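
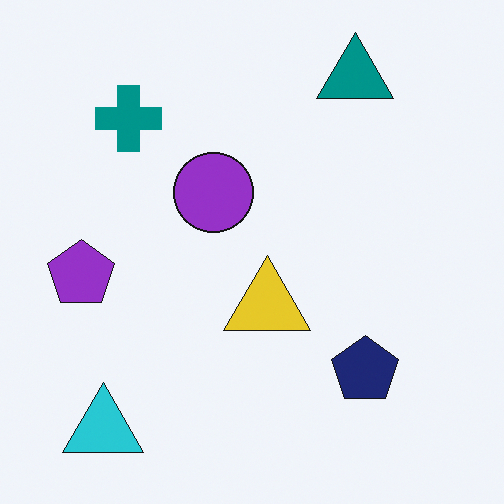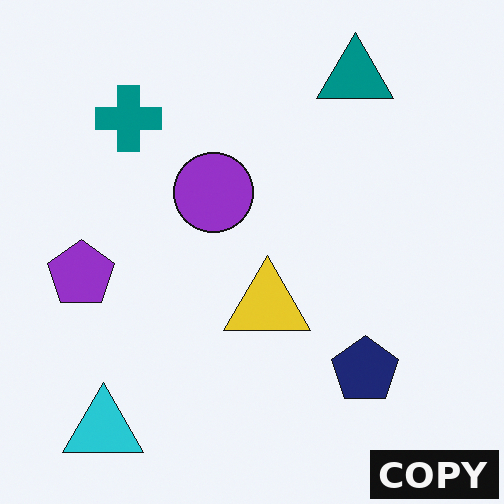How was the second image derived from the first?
Watermarked with the text "COPY" in the lower-right corner.

A dark label reading "COPY" appears in the lower-right corner.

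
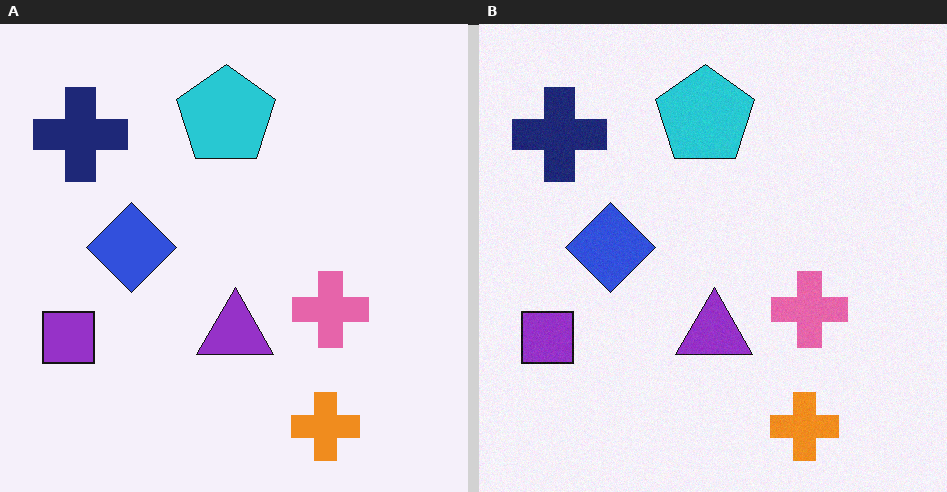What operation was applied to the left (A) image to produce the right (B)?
This is the original image degraded with light additive noise.

Random speckle covers the whole image, including the flat background.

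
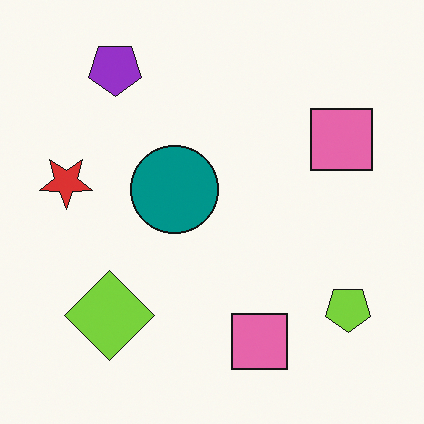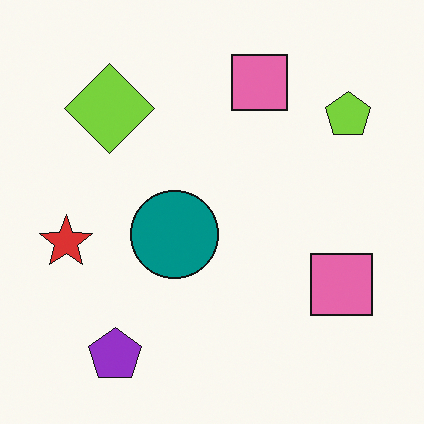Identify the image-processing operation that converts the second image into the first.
Flipped vertically (top ↔ bottom).

The purple pentagon is in the bottom-left of the second image and the top-left of the first — shapes on opposite sides of the horizontal midline have swapped in a mirror flip.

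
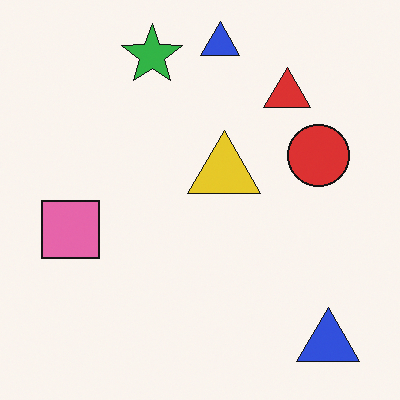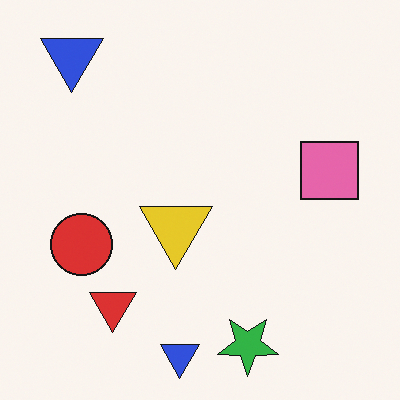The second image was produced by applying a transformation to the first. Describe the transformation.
This is the original image rotated 180°.

The green star sits in the top of the first image and the bottom of the second — consistent with a whole-image 180° rotation.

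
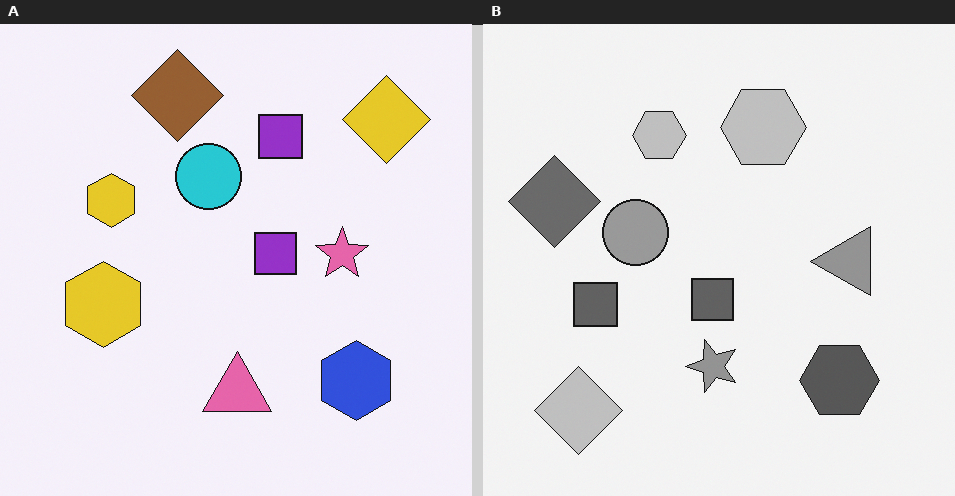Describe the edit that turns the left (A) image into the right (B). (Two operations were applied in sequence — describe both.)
It was converted to grayscale, then transposed (reflected across the top-left ↔ bottom-right diagonal).

All color is removed — every shape is now a shade of grey. Shapes have swapped their row and column positions — what was in the top-right is now in the bottom-left — a diagonal reflection.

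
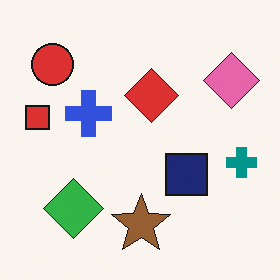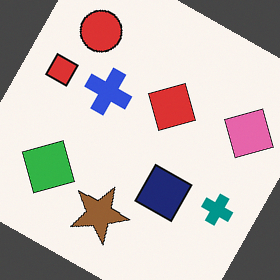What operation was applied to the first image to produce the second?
The image was rotated clockwise by a clearly visible amount.

Every shape is tilted by the same angle and the image corners show triangular fill wedges — a whole-image rotation by a non-right angle.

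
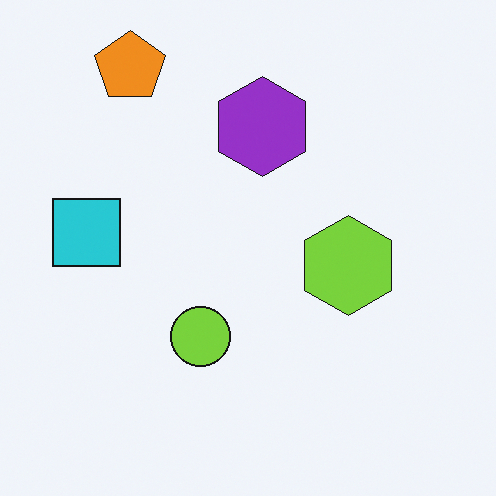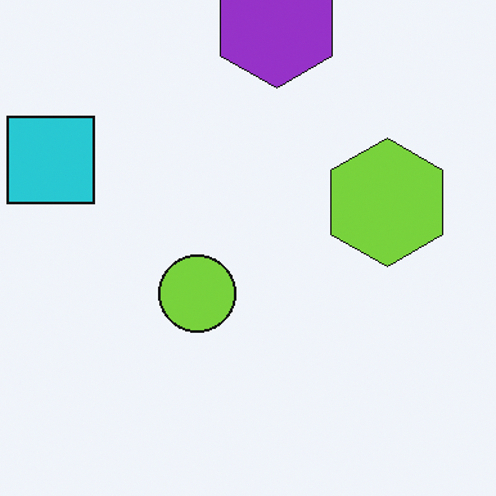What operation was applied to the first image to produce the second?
The image was cropped to a modestly smaller region and rescaled.

The visible shapes are larger and the field of view is narrower; shapes near the original edges may be partly or wholly outside the frame — a crop-and-rescale.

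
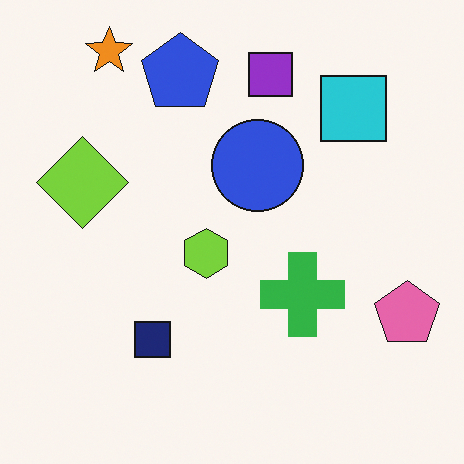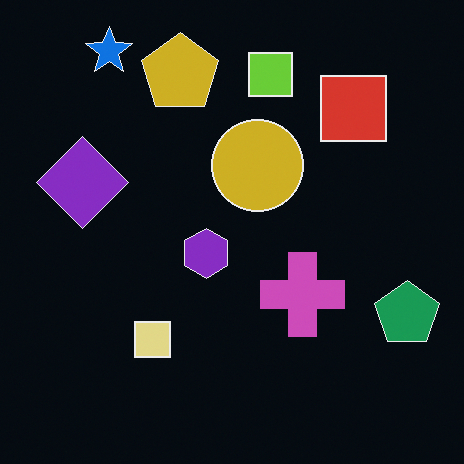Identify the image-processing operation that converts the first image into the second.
It was color-inverted (negative).

The light background has become dark and every shape's color is its complement — a photographic negative.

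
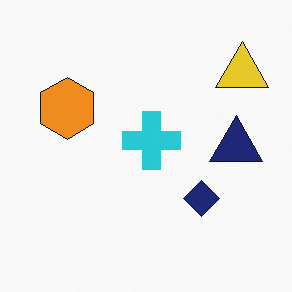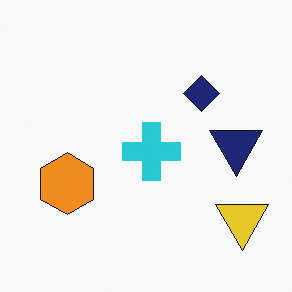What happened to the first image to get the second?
The image was flipped vertically (top ↔ bottom).

The yellow triangle is in the top-right of the first image and the bottom-right of the second — shapes on opposite sides of the horizontal midline have swapped in a mirror flip.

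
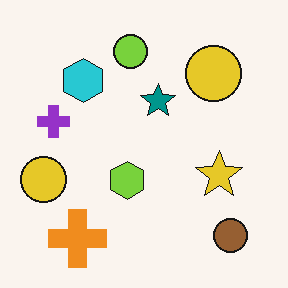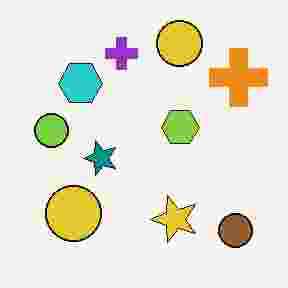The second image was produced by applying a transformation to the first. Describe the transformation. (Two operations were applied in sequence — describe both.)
The image was transposed (reflected across the top-left ↔ bottom-right diagonal), then heavily JPEG-compressed with obvious blocking artifacts.

Shapes have swapped their row and column positions — what was in the top-right is now in the bottom-left — a diagonal reflection. Blocky 8×8 compression artifacts appear around shape edges and the flat background shows ringing — characteristic JPEG degradation.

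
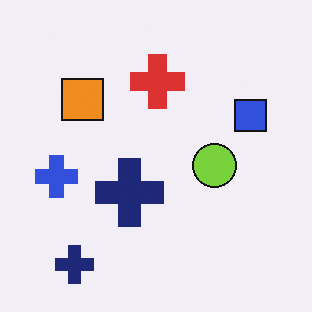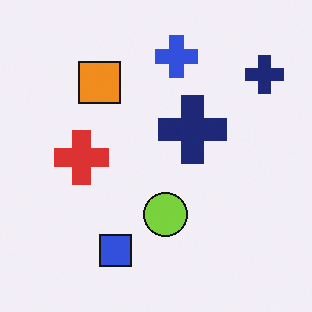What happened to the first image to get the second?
Transposed (reflected across the top-left ↔ bottom-right diagonal).

Shapes have swapped their row and column positions — what was in the top-right is now in the bottom-left — a diagonal reflection.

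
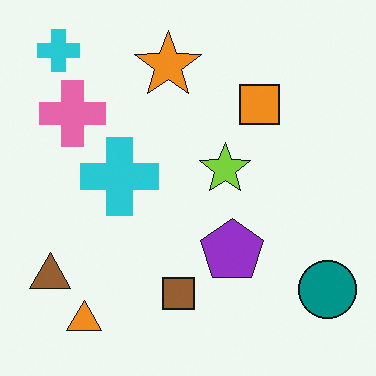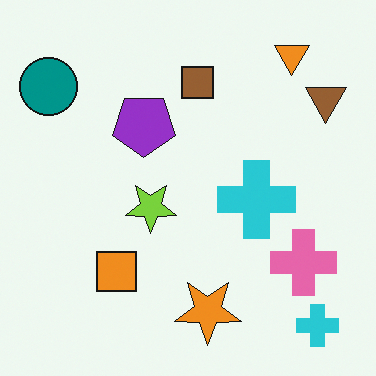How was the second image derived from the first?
It was rotated 180°.

The teal circle sits in the bottom-right of the first image and the top-left of the second — consistent with a whole-image 180° rotation.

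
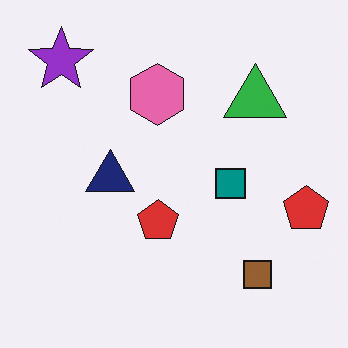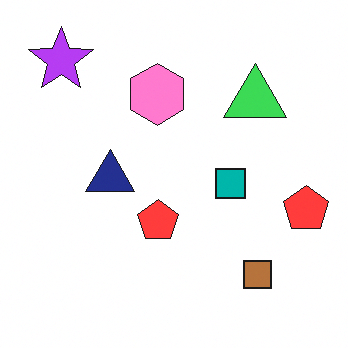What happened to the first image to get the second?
The second image is the first slightly brightened.

Every pixel — background and shapes alike — is uniformly brightened.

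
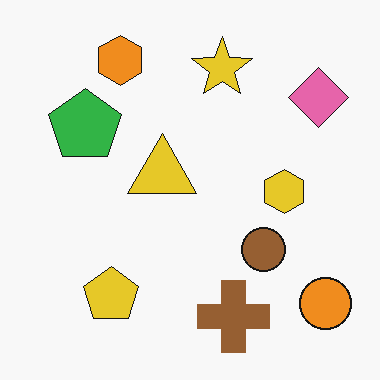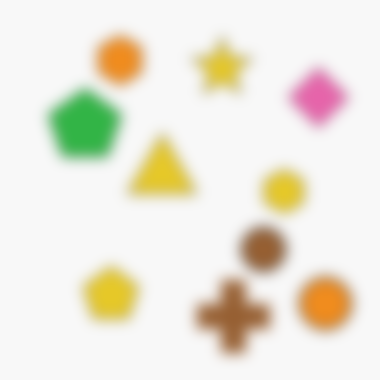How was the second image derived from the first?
Strongly gaussian-blurred.

Shape edges and outlines are uniformly softened across the whole image.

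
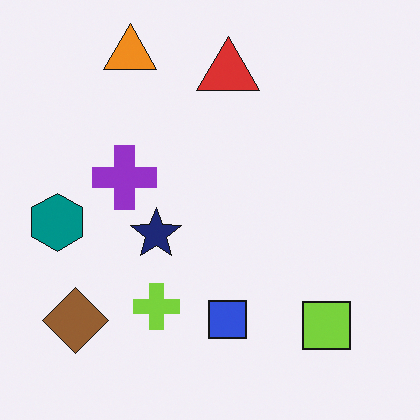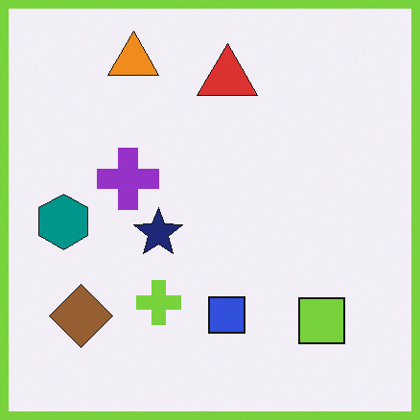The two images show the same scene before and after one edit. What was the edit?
The transformation is: framed with a lime border.

A solid lime frame runs around the edge of the second image, with the content slightly shrunk inside it.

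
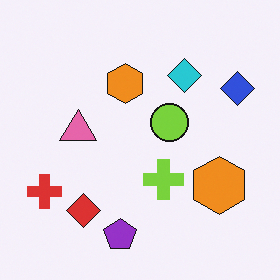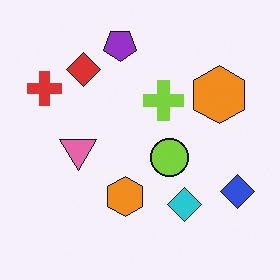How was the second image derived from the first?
Flipped vertically (top ↔ bottom).

The purple pentagon is in the bottom of the first image and the top of the second — shapes on opposite sides of the horizontal midline have swapped in a mirror flip.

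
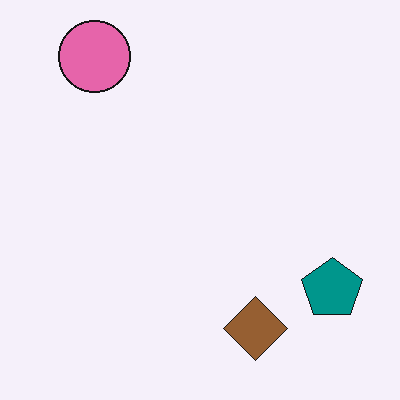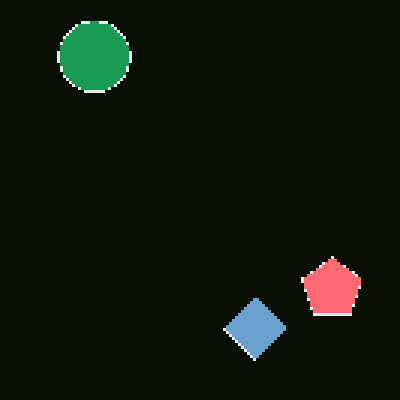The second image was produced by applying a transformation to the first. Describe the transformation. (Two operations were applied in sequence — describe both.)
This is the original image color-inverted (negative), then mildly pixelated.

The light background has become dark and every shape's color is its complement — a photographic negative. Shapes are reduced to large square blocks; fine edges and outlines are lost — a downscale-then-upscale (mosaic) effect.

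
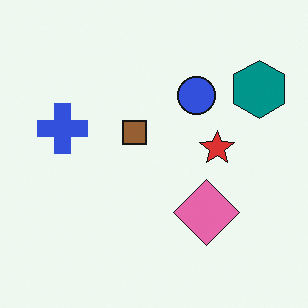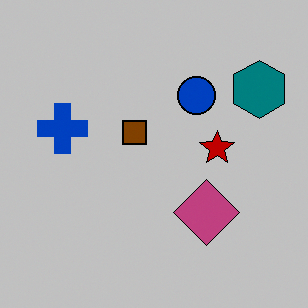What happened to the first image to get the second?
It was aggressively posterized.

Each flat color has snapped to a coarser quantized level — most visibly, the near-white background has dropped to a flat grey.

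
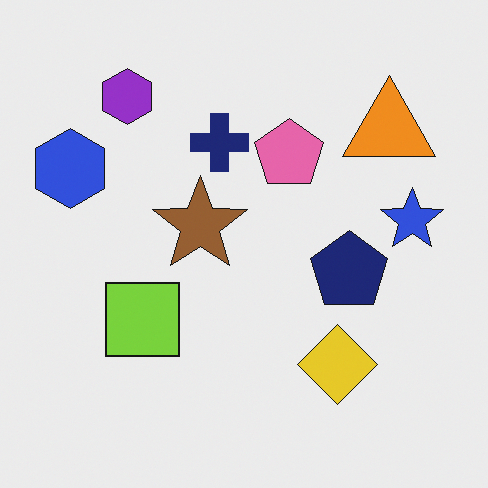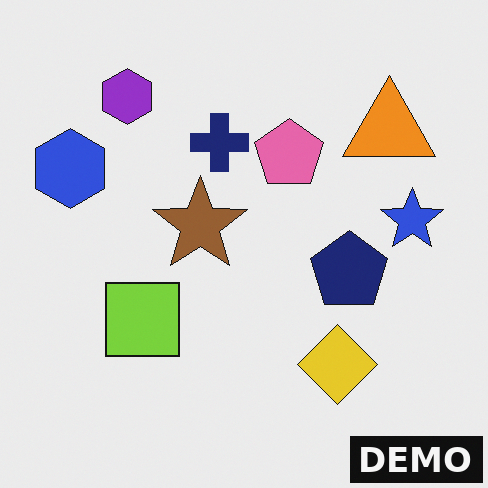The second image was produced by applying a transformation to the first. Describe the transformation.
Watermarked with the text "DEMO" in the lower-right corner.

A dark label reading "DEMO" appears in the lower-right corner.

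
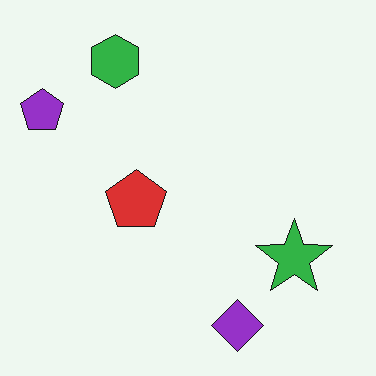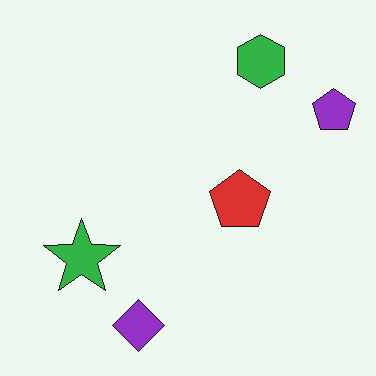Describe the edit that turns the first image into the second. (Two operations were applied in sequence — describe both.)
Given moderate JPEG compression, then flipped horizontally (left ↔ right).

Blocky 8×8 compression artifacts appear around shape edges and the flat background shows ringing — characteristic JPEG degradation. The purple pentagon is in the top-left of the first image and the top-right of the second — shapes on opposite sides of the vertical midline have swapped in a mirror flip.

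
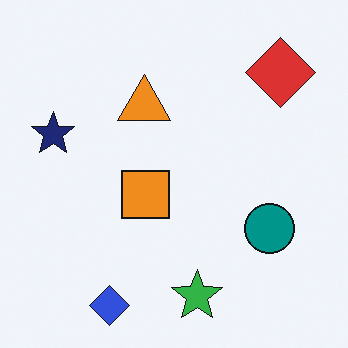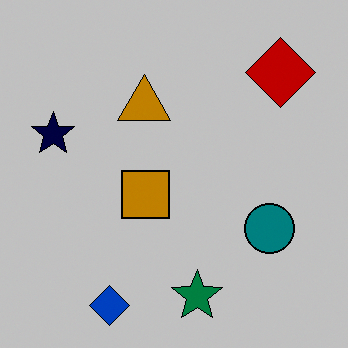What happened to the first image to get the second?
This is the original image aggressively posterized.

Each flat color has snapped to a coarser quantized level — most visibly, the near-white background has dropped to a flat grey.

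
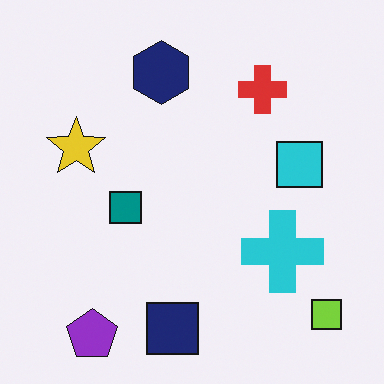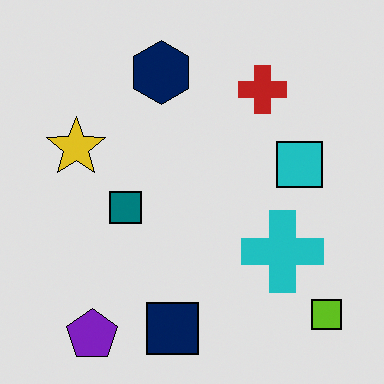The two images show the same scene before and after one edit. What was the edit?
The transformation is: moderately posterized.

Each flat color has snapped to a coarser quantized level — most visibly, the near-white background has dropped to a flat grey.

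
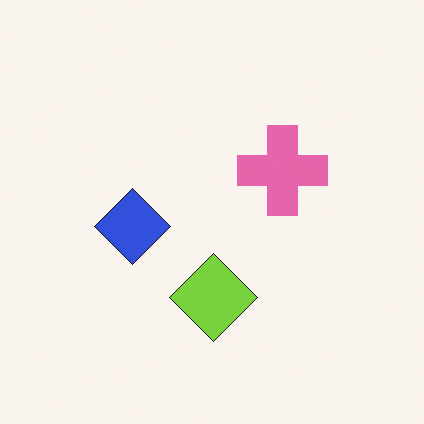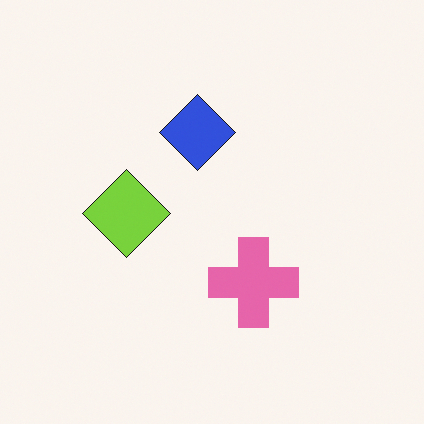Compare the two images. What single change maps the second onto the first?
The first image is the second rotated 90° counter-clockwise.

The lime diamond sits in the left of the second image and the bottom of the first — consistent with a whole-image 90° counter-clockwise rotation.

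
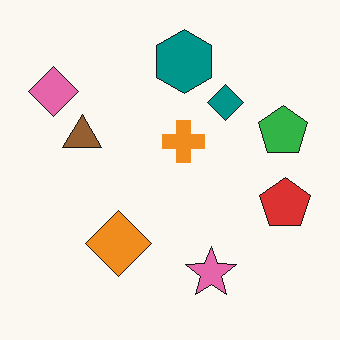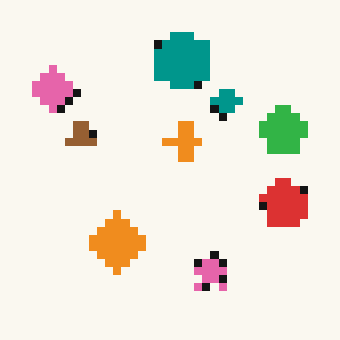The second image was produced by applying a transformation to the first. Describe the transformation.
The transformation is: moderately pixelated.

Shapes are reduced to large square blocks; fine edges and outlines are lost — a downscale-then-upscale (mosaic) effect.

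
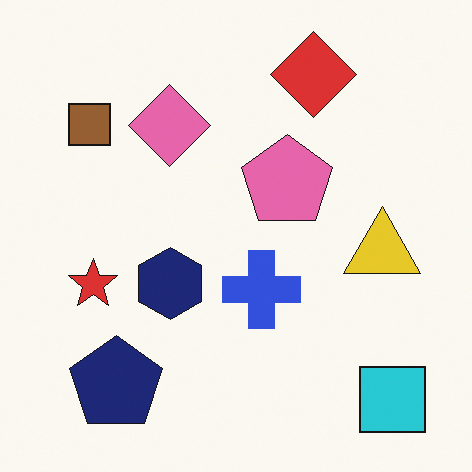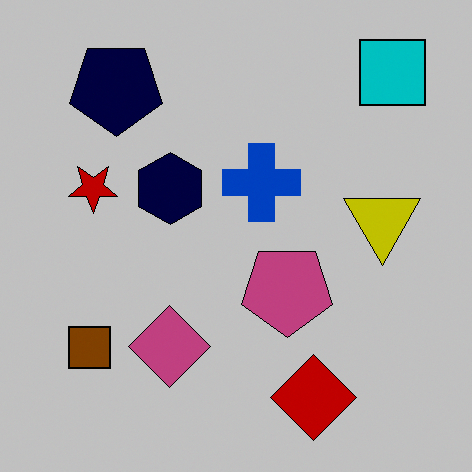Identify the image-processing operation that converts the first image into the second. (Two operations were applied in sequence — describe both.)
Aggressively posterized, then flipped vertically (top ↔ bottom).

Each flat color has snapped to a coarser quantized level — most visibly, the near-white background has dropped to a flat grey. The cyan square is in the bottom-right of the first image and the top-right of the second — shapes on opposite sides of the horizontal midline have swapped in a mirror flip.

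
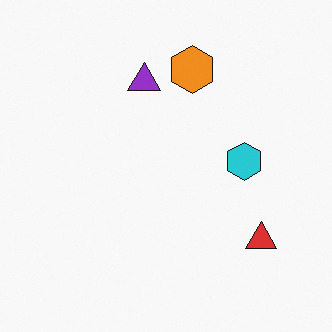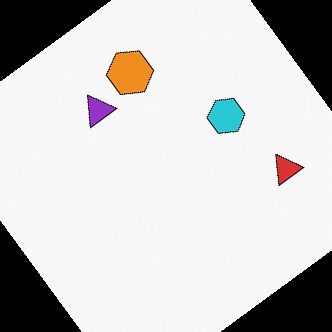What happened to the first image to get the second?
Rotated counter-clockwise by a large amount — several tens of degrees.

Every shape is tilted by the same angle and the image corners show triangular fill wedges — a whole-image rotation by a non-right angle.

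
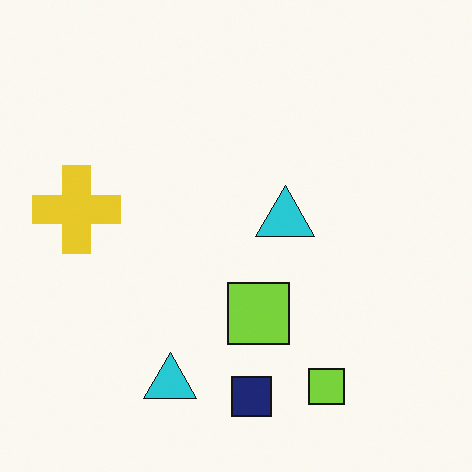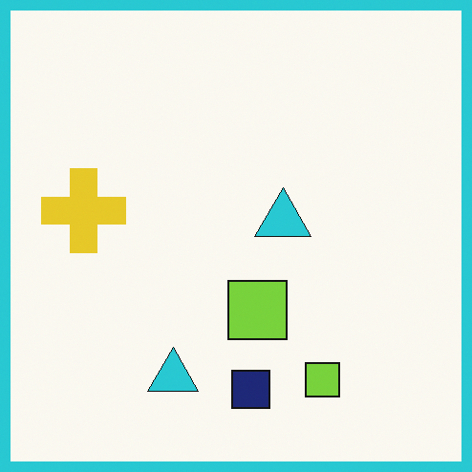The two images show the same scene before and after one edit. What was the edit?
The image was framed with a cyan border.

A solid cyan frame runs around the edge of the second image, with the content slightly shrunk inside it.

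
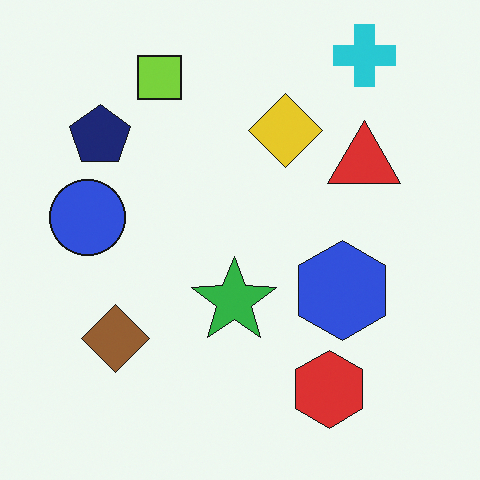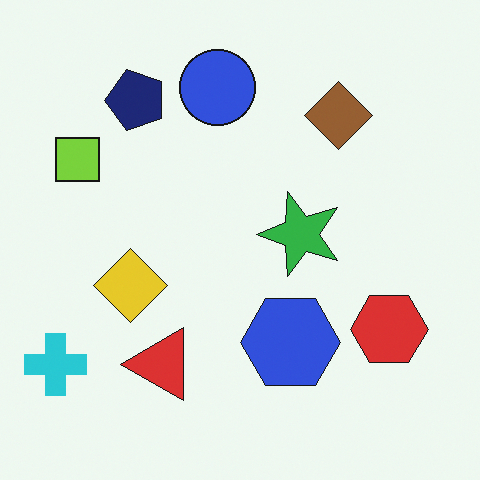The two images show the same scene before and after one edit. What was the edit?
This is the original image transposed (reflected across the top-left ↔ bottom-right diagonal).

Shapes have swapped their row and column positions — what was in the top-right is now in the bottom-left — a diagonal reflection.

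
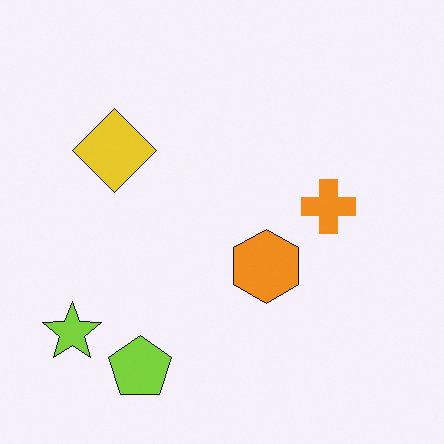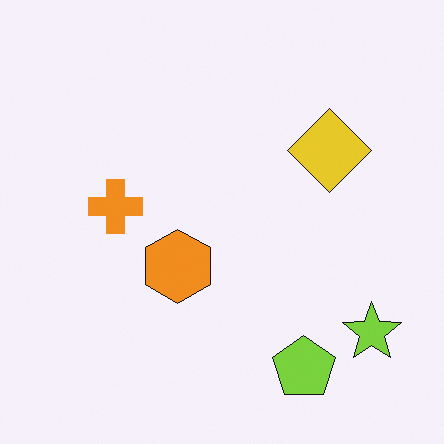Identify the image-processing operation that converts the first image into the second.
This is the original image flipped horizontally (left ↔ right).

The lime star is in the bottom-left of the first image and the bottom-right of the second — shapes on opposite sides of the vertical midline have swapped in a mirror flip.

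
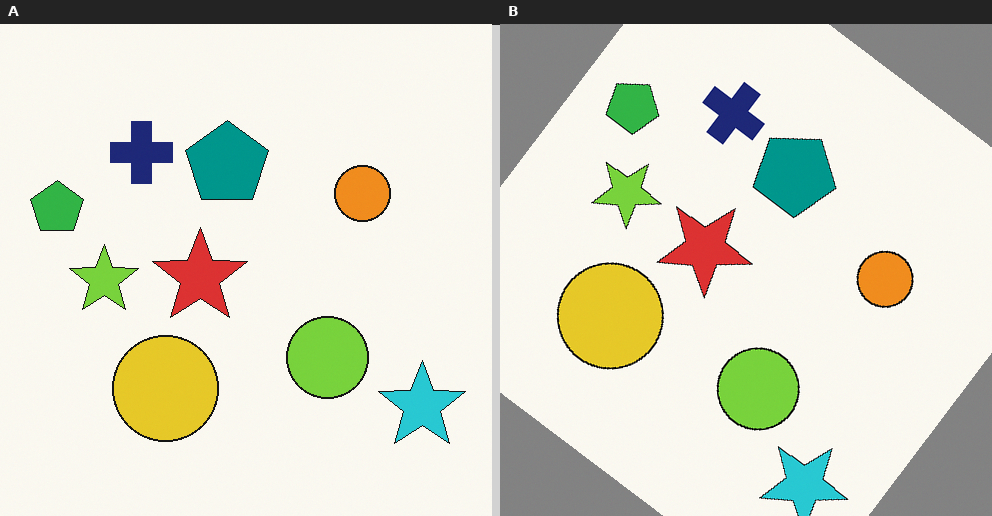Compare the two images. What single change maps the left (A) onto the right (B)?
It was rotated clockwise by a large amount — several tens of degrees.

Every shape is tilted by the same angle and the image corners show triangular fill wedges — a whole-image rotation by a non-right angle.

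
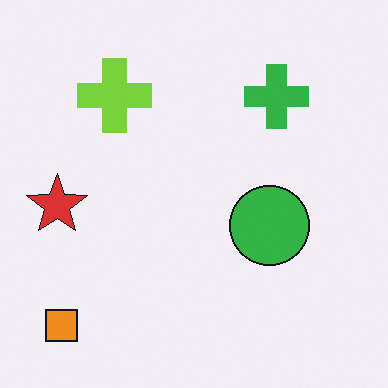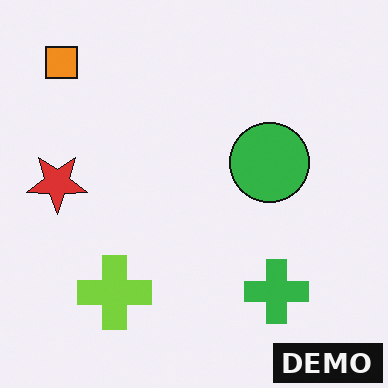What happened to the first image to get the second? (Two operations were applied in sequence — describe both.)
The image was flipped vertically (top ↔ bottom), then watermarked with the text "DEMO" in the lower-right corner.

The orange square is in the bottom-left of the first image and the top-left of the second — shapes on opposite sides of the horizontal midline have swapped in a mirror flip. A dark label reading "DEMO" appears in the lower-right corner.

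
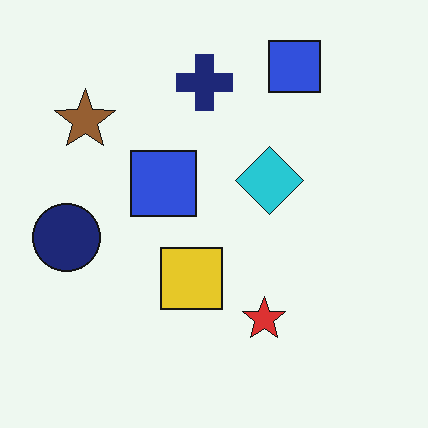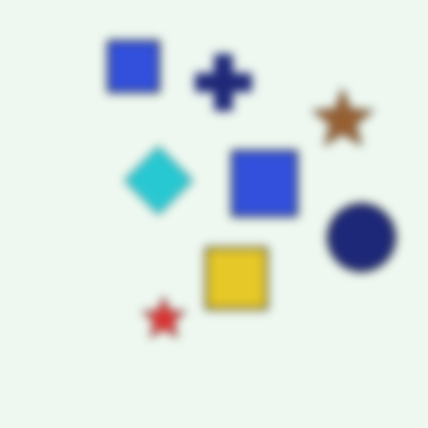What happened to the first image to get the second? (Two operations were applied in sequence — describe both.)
This is the original image moderately blurred, then flipped horizontally (left ↔ right).

Shape edges and outlines are uniformly softened across the whole image. The navy circle is in the left of the first image and the right of the second — shapes on opposite sides of the vertical midline have swapped in a mirror flip.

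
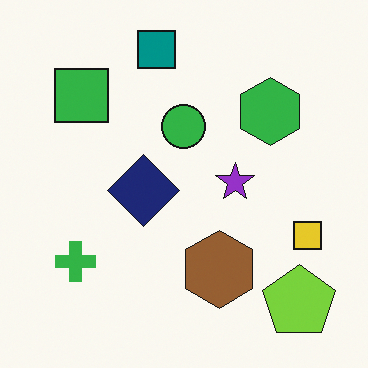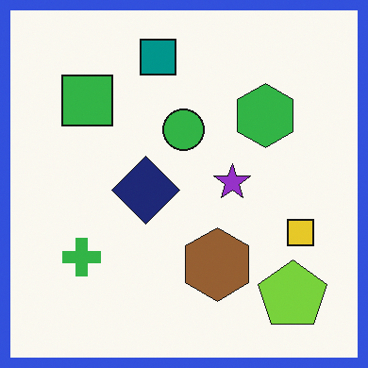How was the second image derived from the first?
This is the original image framed with a blue border.

A solid blue frame runs around the edge of the second image, with the content slightly shrunk inside it.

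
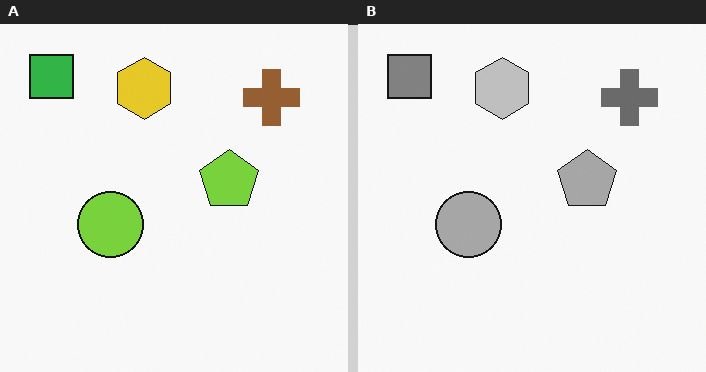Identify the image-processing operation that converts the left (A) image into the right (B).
It was converted to grayscale.

All color is removed — every shape is now a shade of grey.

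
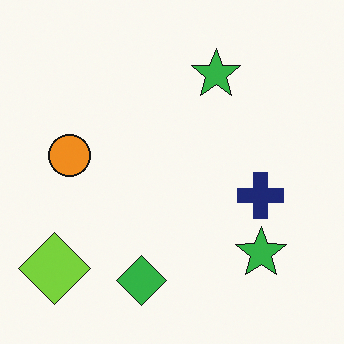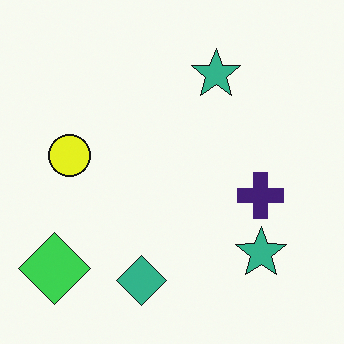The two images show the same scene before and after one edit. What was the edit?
Hue-shifted by a small amount.

Every shape's color has rotated by the same amount around the hue wheel — a uniform hue shift.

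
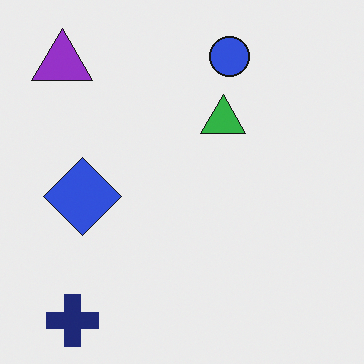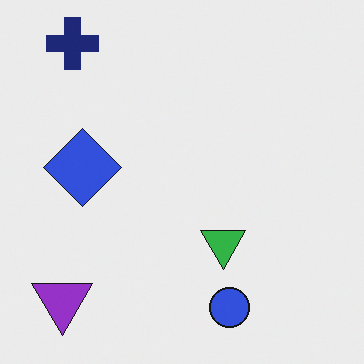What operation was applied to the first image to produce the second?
Flipped vertically (top ↔ bottom).

The navy cross is in the bottom-left of the first image and the top-left of the second — shapes on opposite sides of the horizontal midline have swapped in a mirror flip.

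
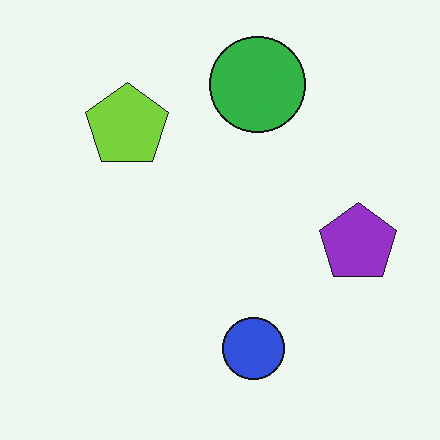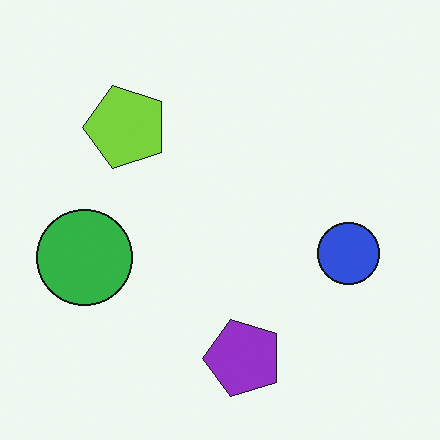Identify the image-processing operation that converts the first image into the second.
The transformation is: transposed (reflected across the top-left ↔ bottom-right diagonal).

Shapes have swapped their row and column positions — what was in the top-right is now in the bottom-left — a diagonal reflection.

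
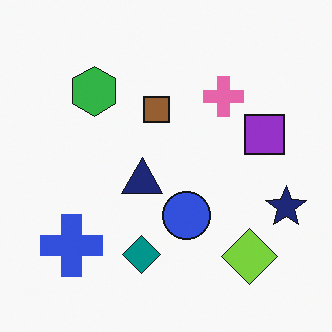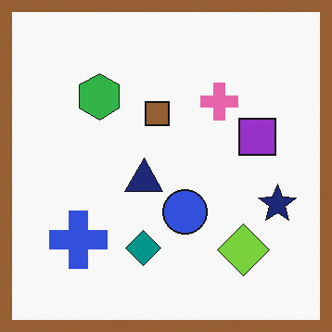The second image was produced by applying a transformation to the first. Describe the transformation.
The second image is the first framed with a brown border.

A solid brown frame runs around the edge of the second image, with the content slightly shrunk inside it.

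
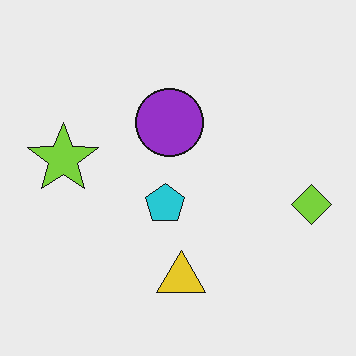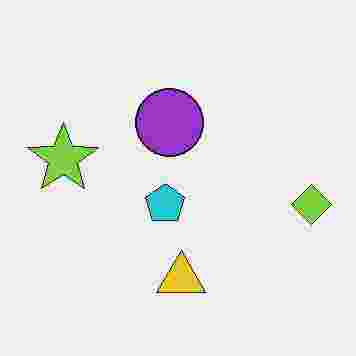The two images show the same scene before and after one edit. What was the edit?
The image was degraded with heavy JPEG compression.

Blocky 8×8 compression artifacts appear around shape edges and the flat background shows ringing — characteristic JPEG degradation.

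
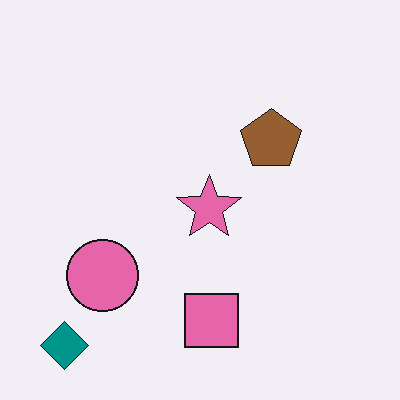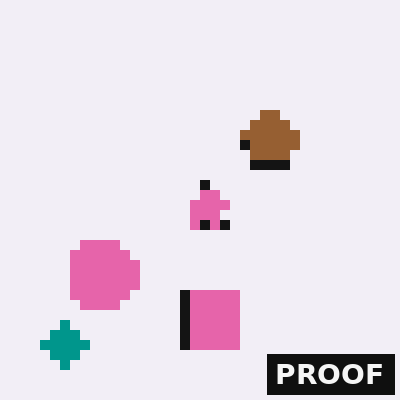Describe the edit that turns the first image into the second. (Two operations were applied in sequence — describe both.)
This is the original image coarsely pixelated, then watermarked with the text "PROOF" in the lower-right corner.

Shapes are reduced to large square blocks; fine edges and outlines are lost — a downscale-then-upscale (mosaic) effect. A dark label reading "PROOF" appears in the lower-right corner.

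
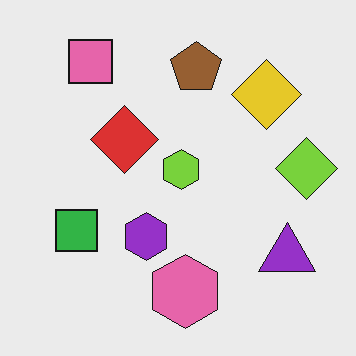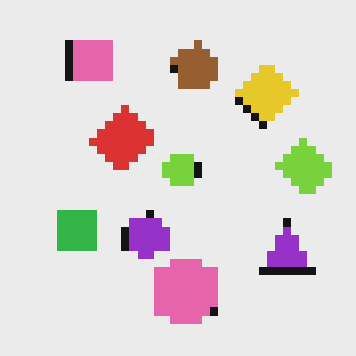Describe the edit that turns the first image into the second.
The image was moderately pixelated.

Shapes are reduced to large square blocks; fine edges and outlines are lost — a downscale-then-upscale (mosaic) effect.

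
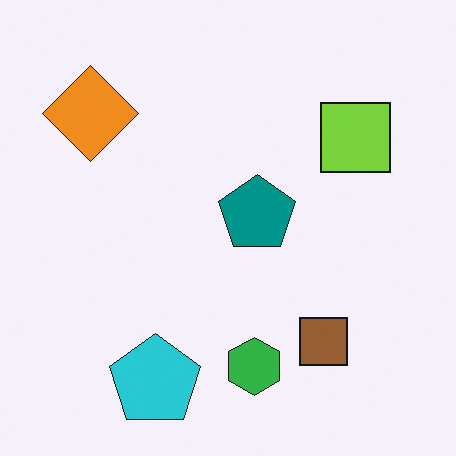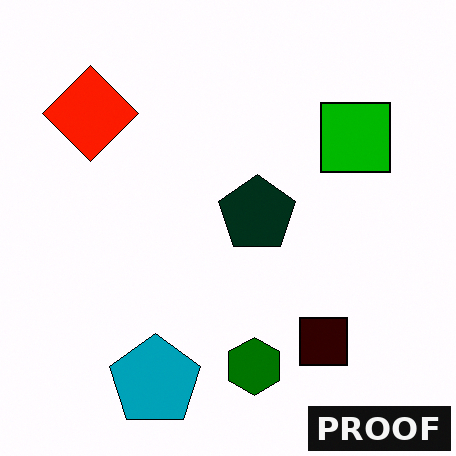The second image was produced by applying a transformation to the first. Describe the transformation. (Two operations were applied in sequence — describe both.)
The second image is the first given much higher contrast, then watermarked with the text "PROOF" in the lower-right corner.

Tones are pushed away from mid-grey across the whole image — a global contrast change. A dark label reading "PROOF" appears in the lower-right corner.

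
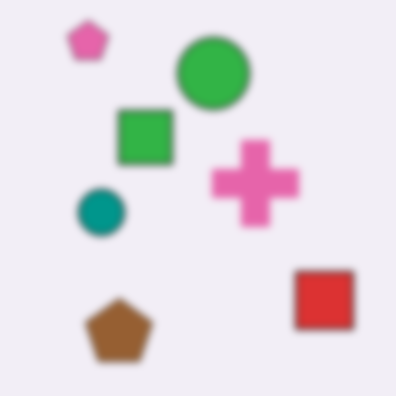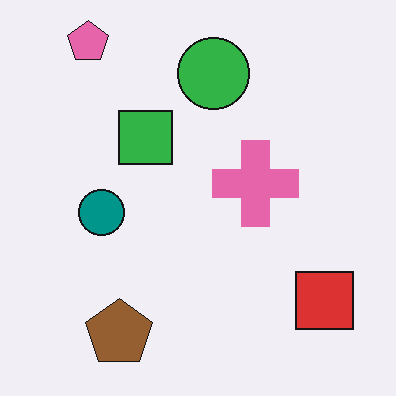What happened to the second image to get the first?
The transformation is: noticeably gaussian-blurred.

Shape edges and outlines are uniformly softened across the whole image.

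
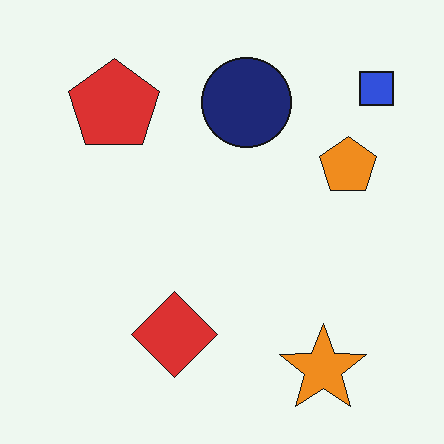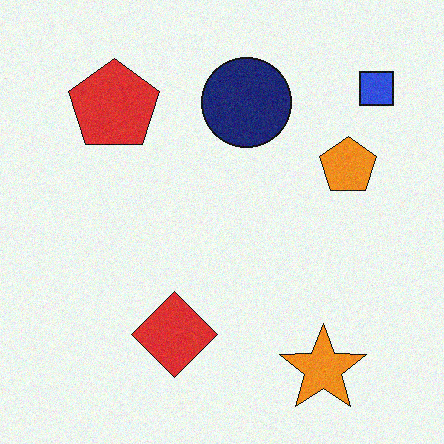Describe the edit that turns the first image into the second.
This is the original image degraded with a light layer of grain.

Random speckle covers the whole image, including the flat background.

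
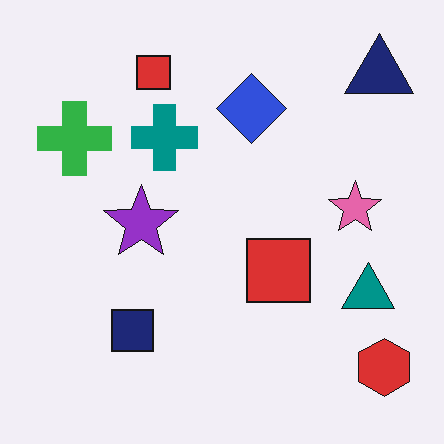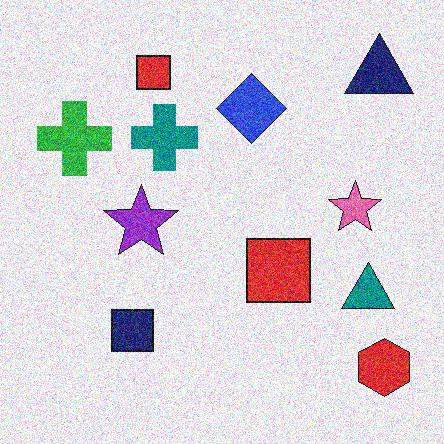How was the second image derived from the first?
Degraded with strong gaussian noise.

Random speckle covers the whole image, including the flat background.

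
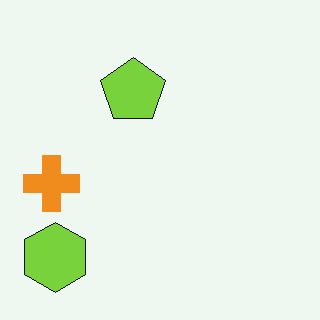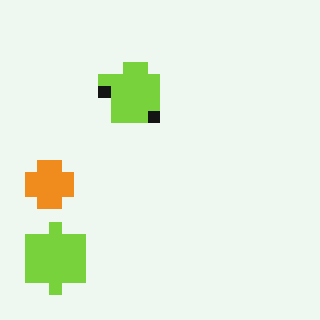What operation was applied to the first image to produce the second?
The image was heavily pixelated into large blocks.

Shapes are reduced to large square blocks; fine edges and outlines are lost — a downscale-then-upscale (mosaic) effect.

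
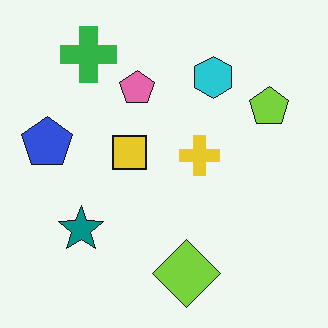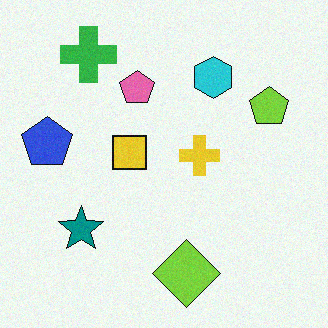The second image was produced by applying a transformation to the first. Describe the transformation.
This is the original image degraded with light additive noise.

Random speckle covers the whole image, including the flat background.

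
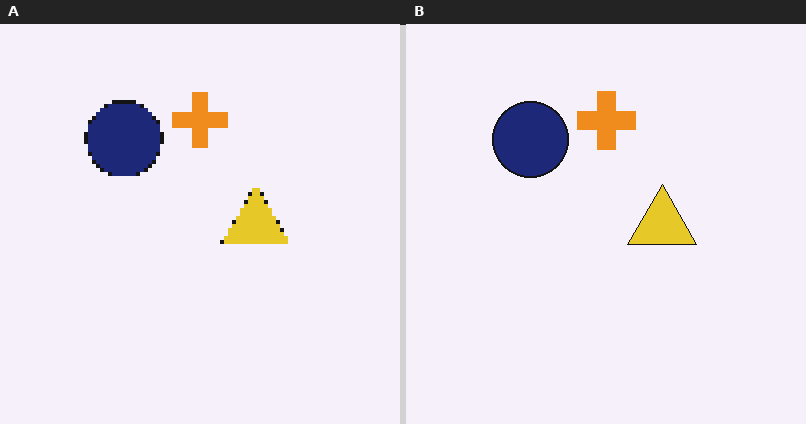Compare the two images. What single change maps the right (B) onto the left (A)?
The left (A) image is the right (B) mildly pixelated.

Shapes are reduced to large square blocks; fine edges and outlines are lost — a downscale-then-upscale (mosaic) effect.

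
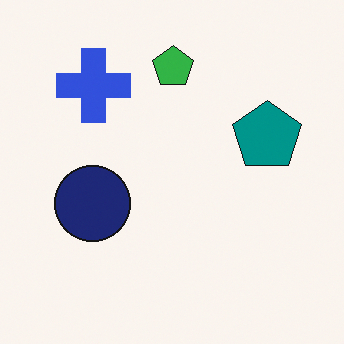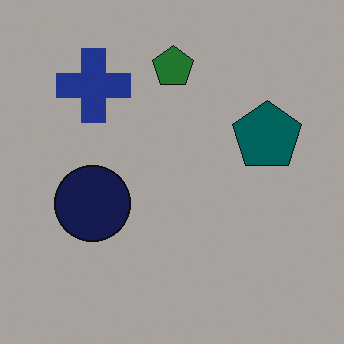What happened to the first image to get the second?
The second image is the first darkened a lot.

Every pixel — background and shapes alike — is uniformly darkened.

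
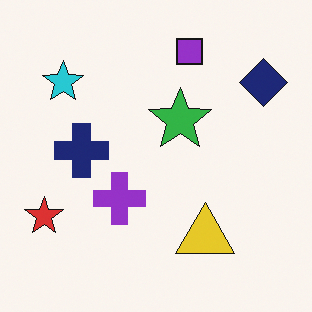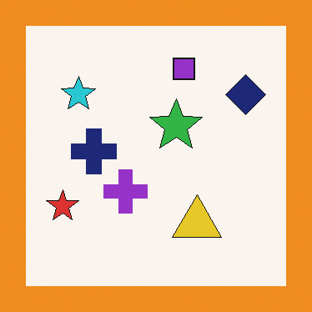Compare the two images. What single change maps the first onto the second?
It was framed with a orange border.

A solid orange frame runs around the edge of the second image, with the content slightly shrunk inside it.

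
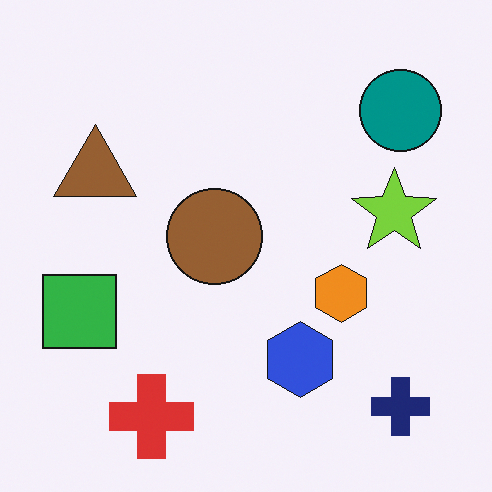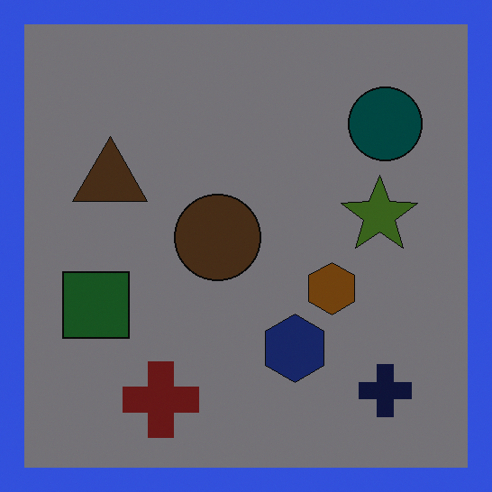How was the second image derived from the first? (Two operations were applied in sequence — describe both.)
Noticeably darkened, then framed with a blue border.

Every pixel — background and shapes alike — is uniformly darkened. A solid blue frame runs around the edge of the second image, with the content slightly shrunk inside it.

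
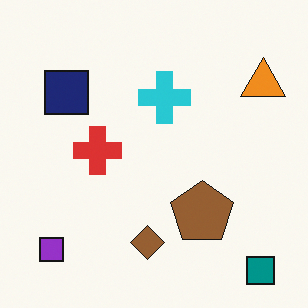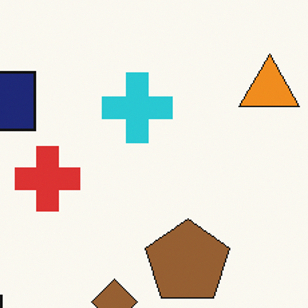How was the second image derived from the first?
The image was cropped slightly and scaled back up.

The visible shapes are larger and the field of view is narrower; shapes near the original edges may be partly or wholly outside the frame — a crop-and-rescale.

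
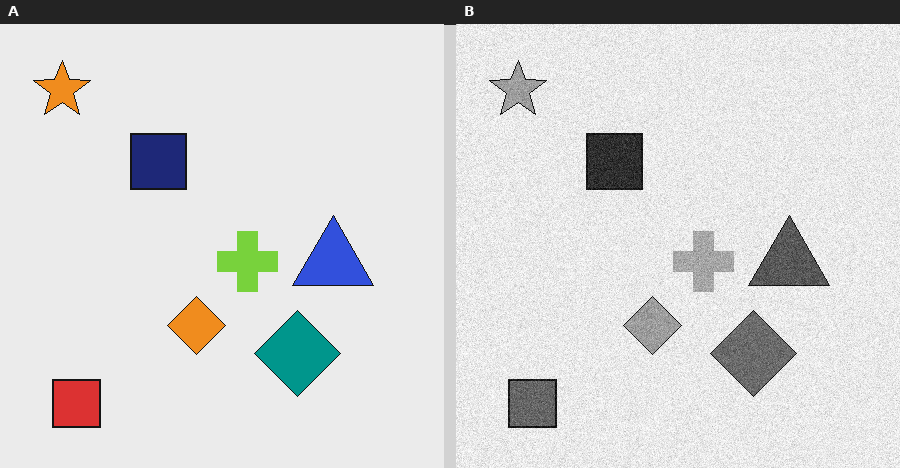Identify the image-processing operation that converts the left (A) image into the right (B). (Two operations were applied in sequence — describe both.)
It was degraded with moderate additive noise, then converted to grayscale.

Random speckle covers the whole image, including the flat background. All color is removed — every shape is now a shade of grey.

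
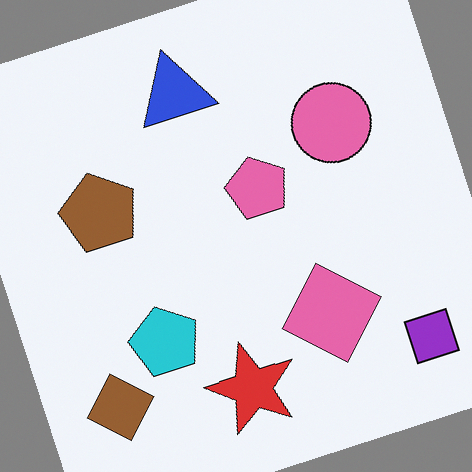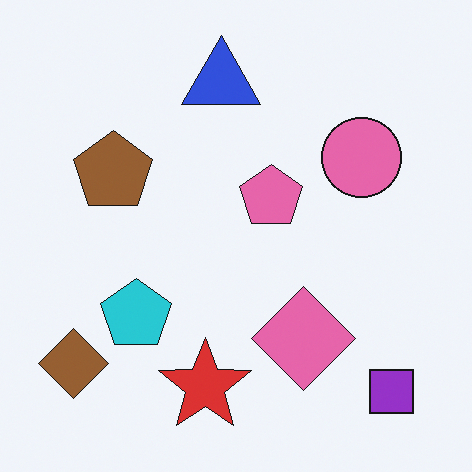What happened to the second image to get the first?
Rotated counter-clockwise by a clearly visible amount.

Every shape is tilted by the same angle and the image corners show triangular fill wedges — a whole-image rotation by a non-right angle.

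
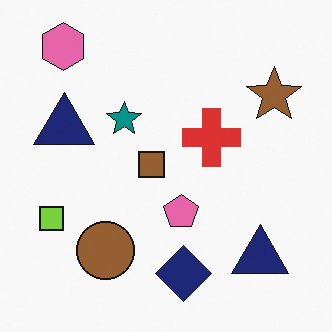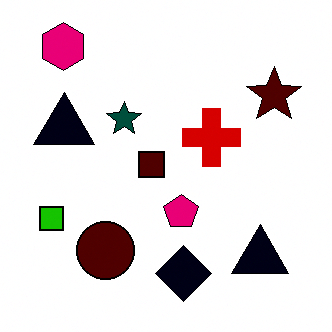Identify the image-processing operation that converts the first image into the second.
Boosted in contrast.

Tones are pushed away from mid-grey across the whole image — a global contrast change.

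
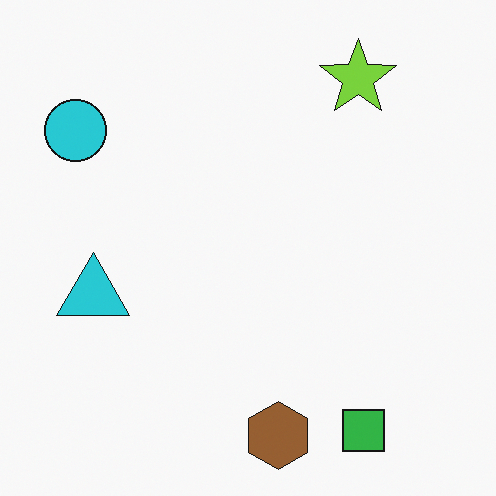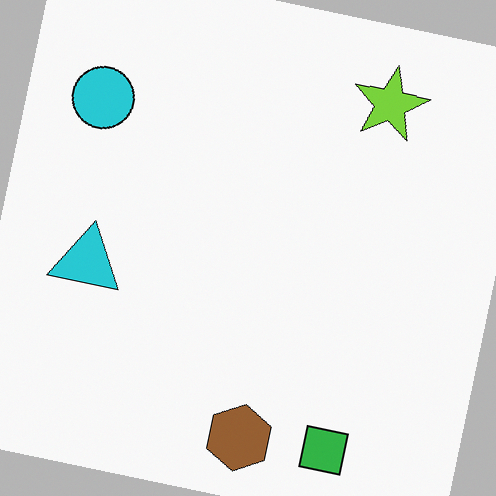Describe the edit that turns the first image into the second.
The image was rotated clockwise by a slight angle.

Every shape is tilted by the same angle and the image corners show triangular fill wedges — a whole-image rotation by a non-right angle.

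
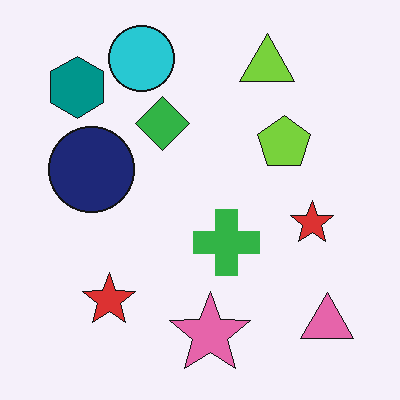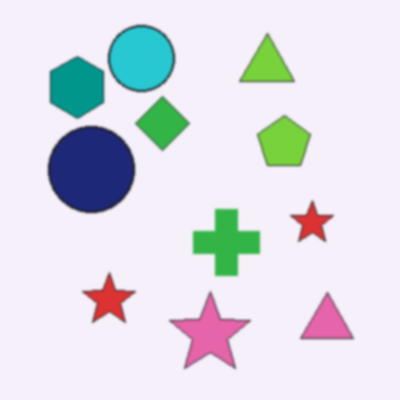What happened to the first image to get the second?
The image was slightly softened.

Shape edges and outlines are uniformly softened across the whole image.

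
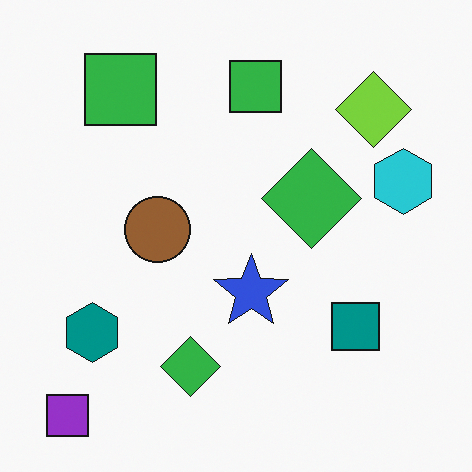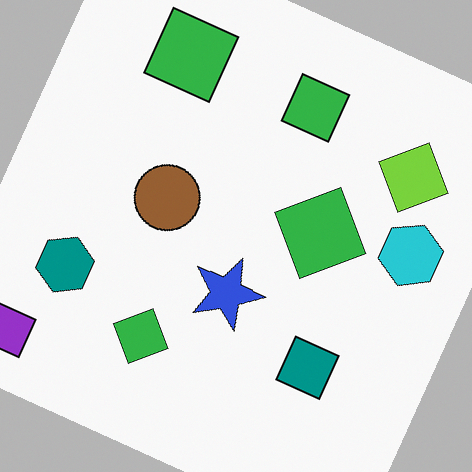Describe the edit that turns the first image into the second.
The second image is the first rotated clockwise by a moderate amount.

Every shape is tilted by the same angle and the image corners show triangular fill wedges — a whole-image rotation by a non-right angle.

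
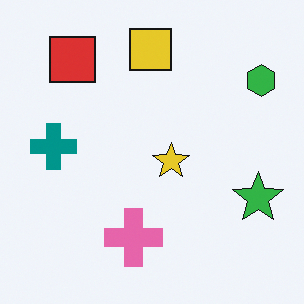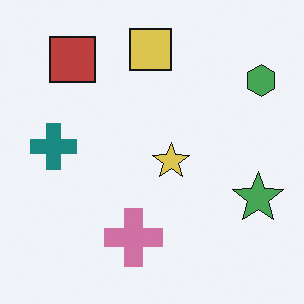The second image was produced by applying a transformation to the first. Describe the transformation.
The transformation is: slightly desaturated.

All colors are more muted and greyish — a global saturation change.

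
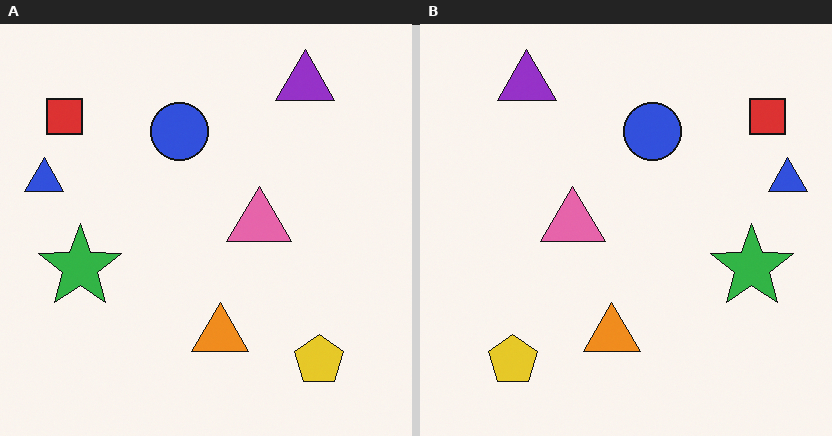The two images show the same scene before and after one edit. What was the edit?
The right (B) image is the left (A) flipped horizontally (left ↔ right).

The blue triangle is in the left of the left (A) image and the right of the right (B) — shapes on opposite sides of the vertical midline have swapped in a mirror flip.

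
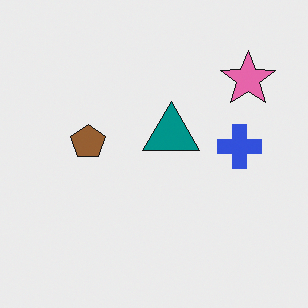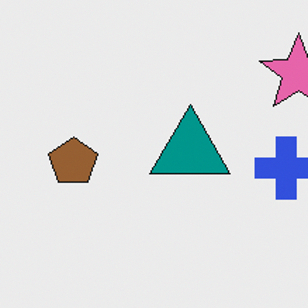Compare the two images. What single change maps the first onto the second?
The second image is the first cropped slightly and scaled back up.

The visible shapes are larger and the field of view is narrower; shapes near the original edges may be partly or wholly outside the frame — a crop-and-rescale.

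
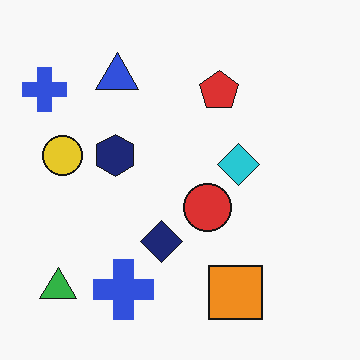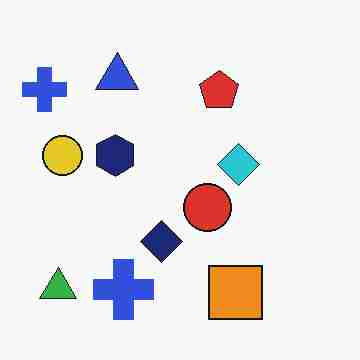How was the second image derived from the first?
The transformation is: heavily JPEG-compressed with obvious blocking artifacts.

Blocky 8×8 compression artifacts appear around shape edges and the flat background shows ringing — characteristic JPEG degradation.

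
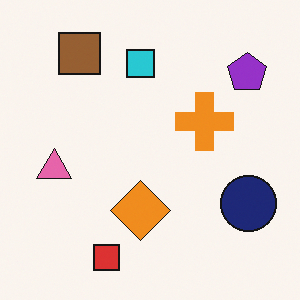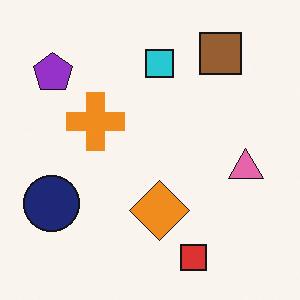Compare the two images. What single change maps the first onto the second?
The second image is the first flipped horizontally (left ↔ right).

The navy circle is in the bottom-right of the first image and the bottom-left of the second — shapes on opposite sides of the vertical midline have swapped in a mirror flip.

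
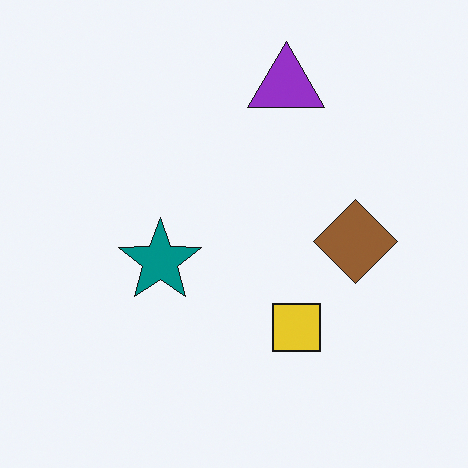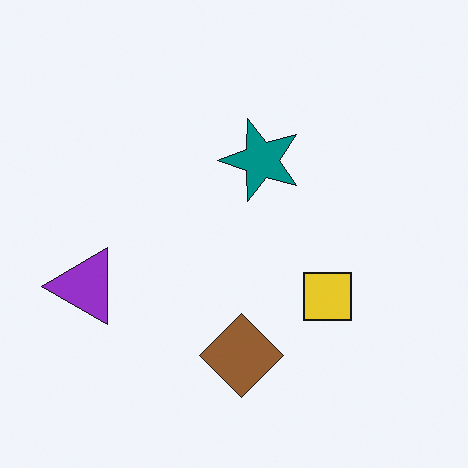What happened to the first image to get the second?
The image was transposed (reflected across the top-left ↔ bottom-right diagonal).

Shapes have swapped their row and column positions — what was in the top-right is now in the bottom-left — a diagonal reflection.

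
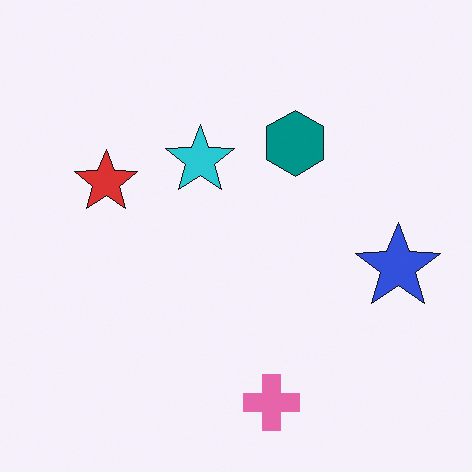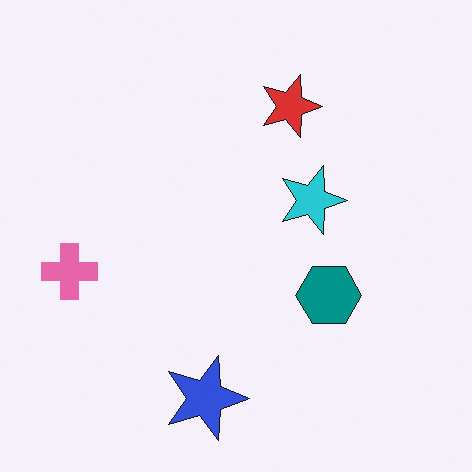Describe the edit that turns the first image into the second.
It was rotated 90° clockwise.

The pink cross sits in the bottom of the first image and the left of the second — consistent with a whole-image 90° clockwise rotation.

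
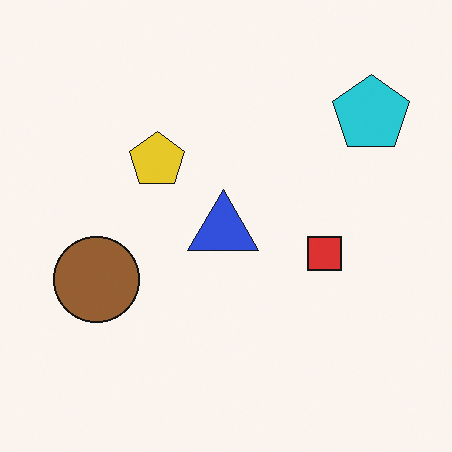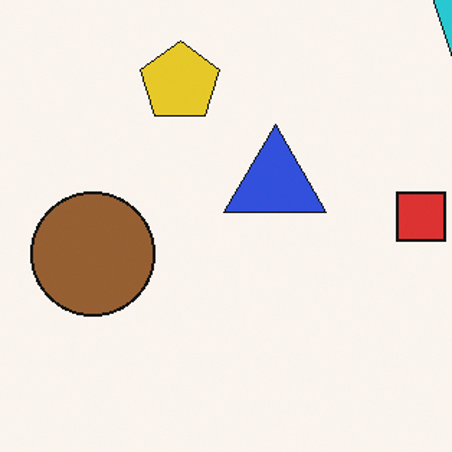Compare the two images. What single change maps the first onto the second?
The image was cropped slightly and scaled back up.

The visible shapes are larger and the field of view is narrower; shapes near the original edges may be partly or wholly outside the frame — a crop-and-rescale.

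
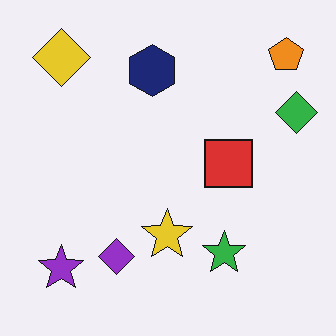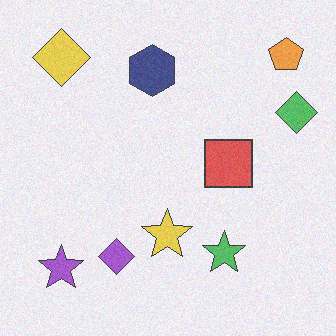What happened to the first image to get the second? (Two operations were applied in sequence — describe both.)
This is the original image given slightly reduced contrast, then degraded with a light layer of grain.

Tones are pushed toward mid-grey across the whole image — a global contrast change. Random speckle covers the whole image, including the flat background.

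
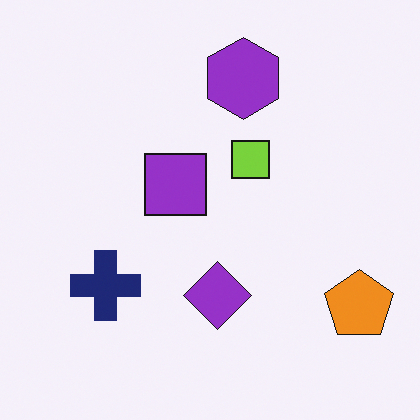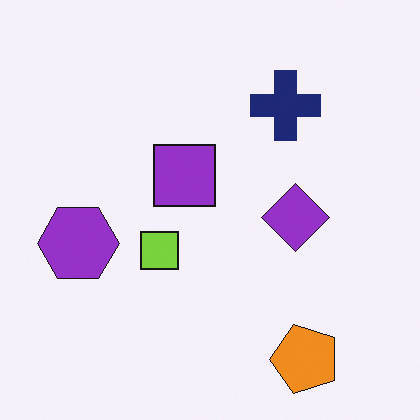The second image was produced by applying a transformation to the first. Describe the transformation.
It was transposed (reflected across the top-left ↔ bottom-right diagonal).

Shapes have swapped their row and column positions — what was in the top-right is now in the bottom-left — a diagonal reflection.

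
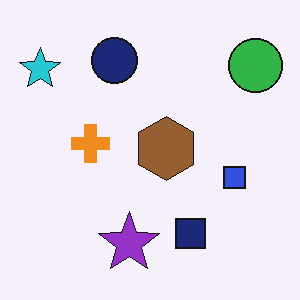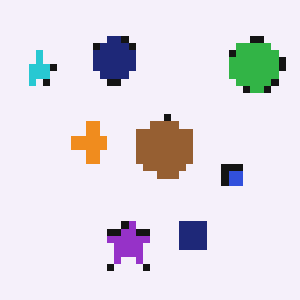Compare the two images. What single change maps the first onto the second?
This is the original image moderately pixelated.

Shapes are reduced to large square blocks; fine edges and outlines are lost — a downscale-then-upscale (mosaic) effect.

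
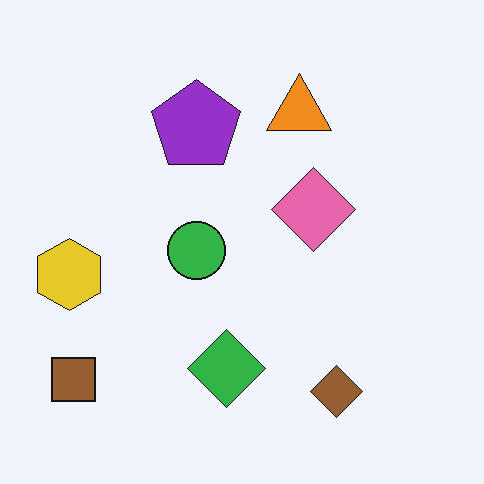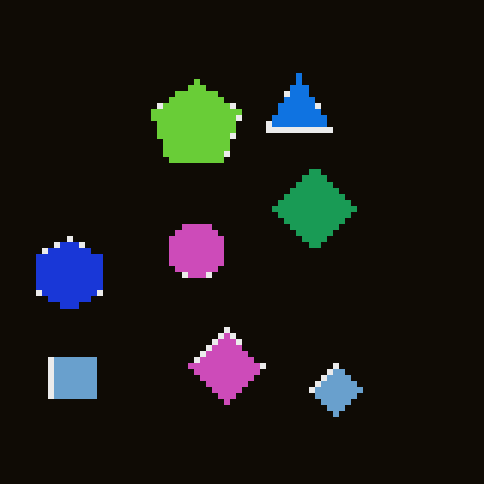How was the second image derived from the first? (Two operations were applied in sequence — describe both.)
The transformation is: color-inverted (negative), then moderately pixelated.

The light background has become dark and every shape's color is its complement — a photographic negative. Shapes are reduced to large square blocks; fine edges and outlines are lost — a downscale-then-upscale (mosaic) effect.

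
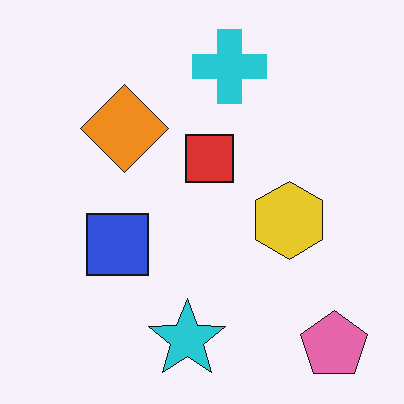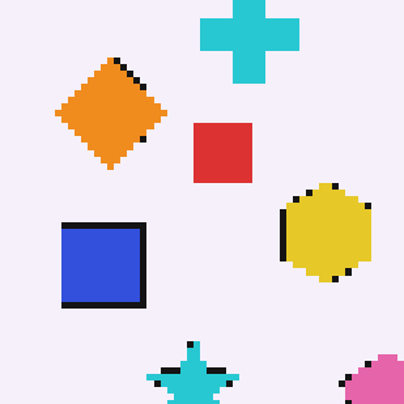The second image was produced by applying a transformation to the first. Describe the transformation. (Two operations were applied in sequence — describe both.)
It was mildly pixelated, then cropped to a modestly smaller region and rescaled.

Shapes are reduced to large square blocks; fine edges and outlines are lost — a downscale-then-upscale (mosaic) effect. The visible shapes are larger and the field of view is narrower; shapes near the original edges may be partly or wholly outside the frame — a crop-and-rescale.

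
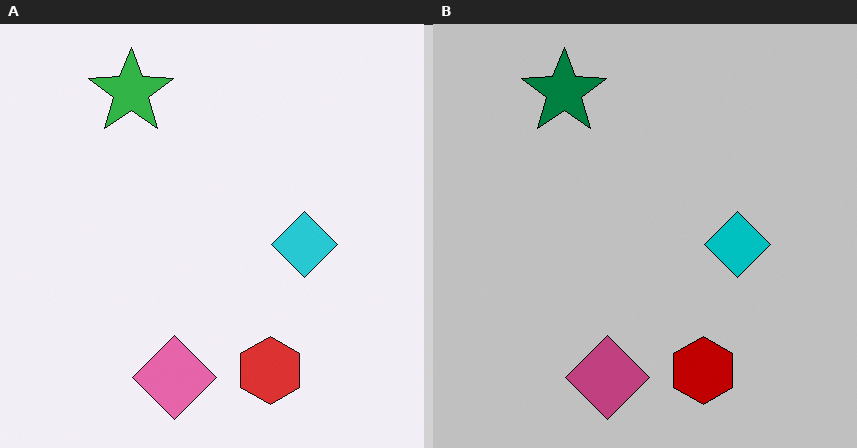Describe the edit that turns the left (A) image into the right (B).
This is the original image aggressively posterized.

Each flat color has snapped to a coarser quantized level — most visibly, the near-white background has dropped to a flat grey.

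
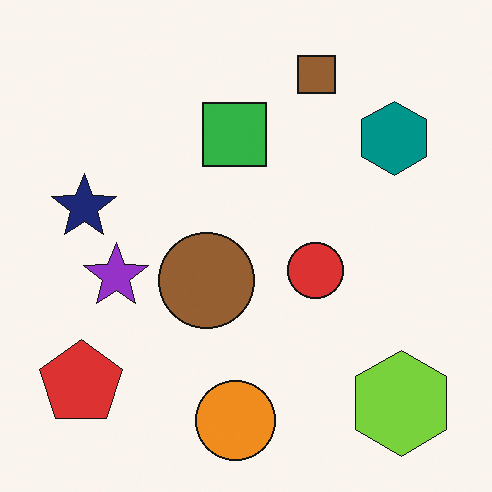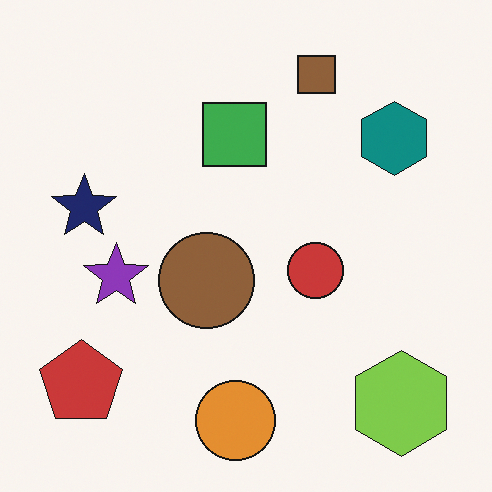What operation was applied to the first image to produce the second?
The image was slightly desaturated.

All colors are more muted and greyish — a global saturation change.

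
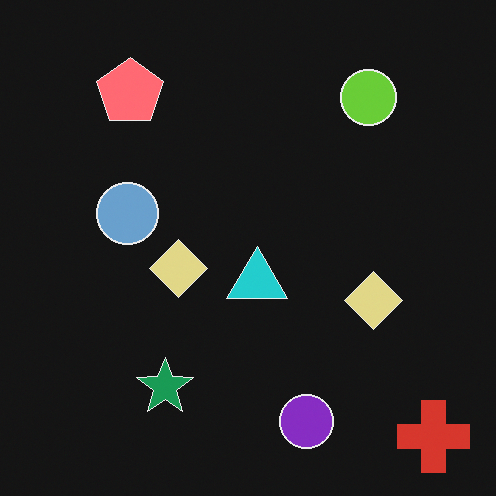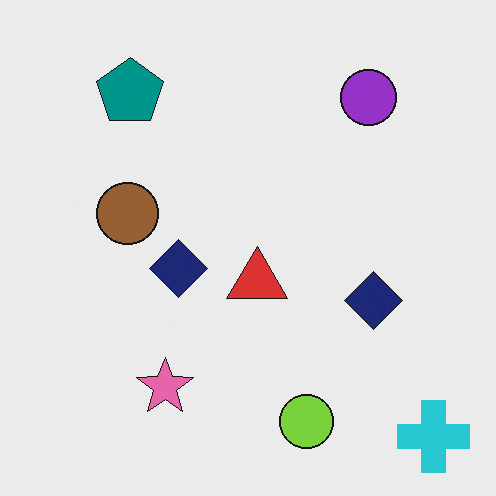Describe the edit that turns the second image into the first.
The image was color-inverted (negative).

The light background has become dark and every shape's color is its complement — a photographic negative.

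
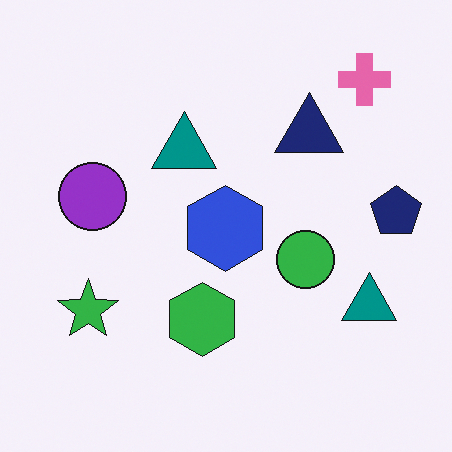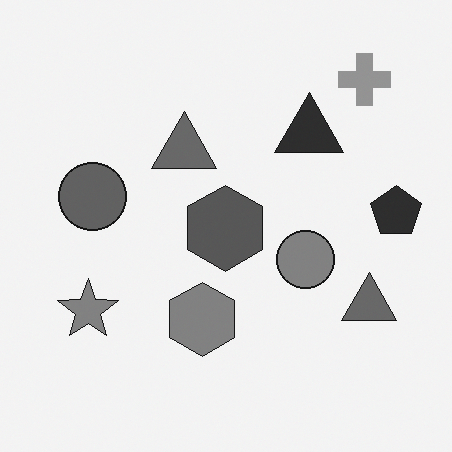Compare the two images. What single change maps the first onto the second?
The transformation is: converted to grayscale.

All color is removed — every shape is now a shade of grey.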